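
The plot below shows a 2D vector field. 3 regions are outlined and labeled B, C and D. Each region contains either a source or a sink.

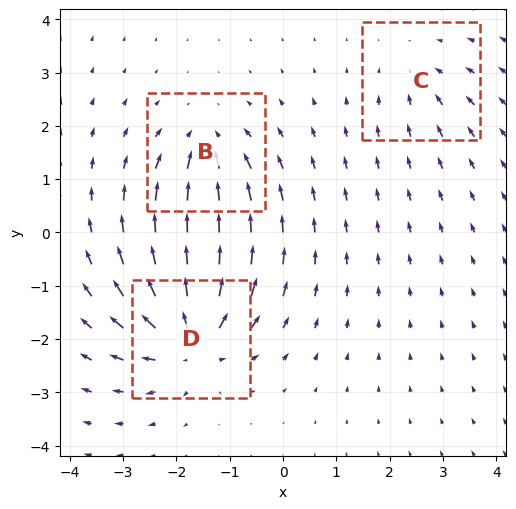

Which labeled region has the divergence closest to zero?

C

Divergence at each region's feature centre — B: about -4, C: about -2, D: about +6. Region C is closest to zero.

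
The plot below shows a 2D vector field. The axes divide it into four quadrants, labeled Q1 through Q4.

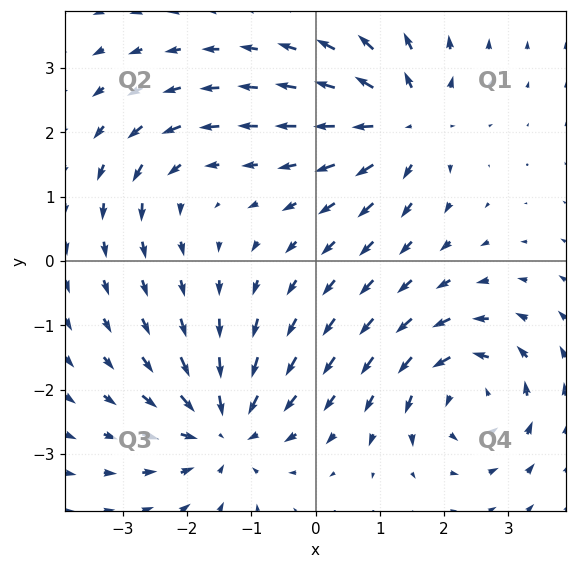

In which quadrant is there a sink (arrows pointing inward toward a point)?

Q3

The sink sits at approximately (-1.4, -2.6), which lies in quadrant Q3. The divergence there is about -5, negative as expected for a sink.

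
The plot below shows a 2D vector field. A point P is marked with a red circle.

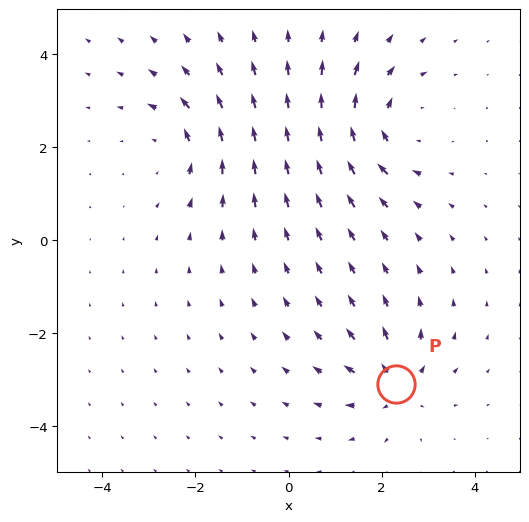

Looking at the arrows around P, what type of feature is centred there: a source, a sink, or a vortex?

At P (2.3, -3.1) the arrows spread outward. Divergence about +4, curl ≈0 — positive divergence with near-zero curl is a source.

source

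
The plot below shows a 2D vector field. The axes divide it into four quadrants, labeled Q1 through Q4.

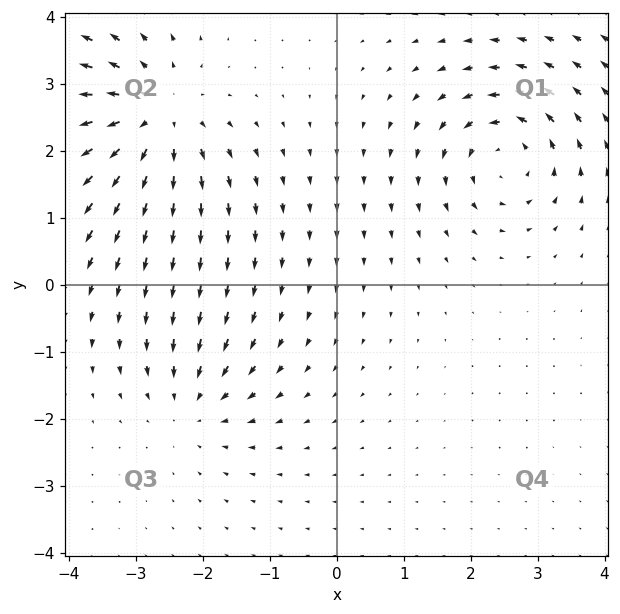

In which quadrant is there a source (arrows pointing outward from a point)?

The source sits at approximately (-2.7, 2.5), which lies in quadrant Q2. The divergence there is about +5, positive as expected for a source.

Q2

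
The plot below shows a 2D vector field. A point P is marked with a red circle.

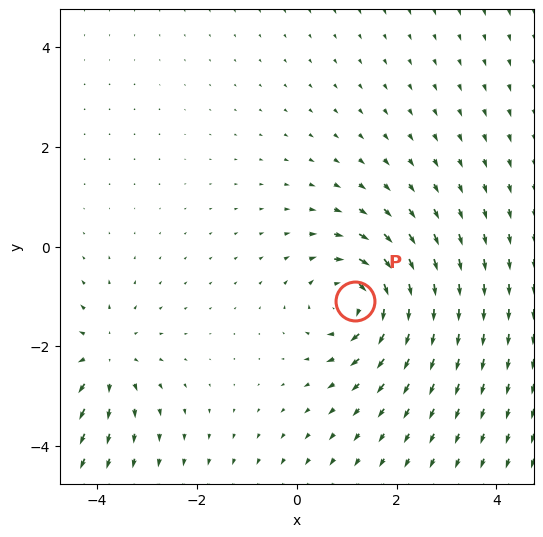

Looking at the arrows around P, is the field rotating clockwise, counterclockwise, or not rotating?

clockwise

Near P at (1.2, -1.1) the arrows circulate clockwise. The curl (z-component) there is about -4; negative curl means clockwise rotation.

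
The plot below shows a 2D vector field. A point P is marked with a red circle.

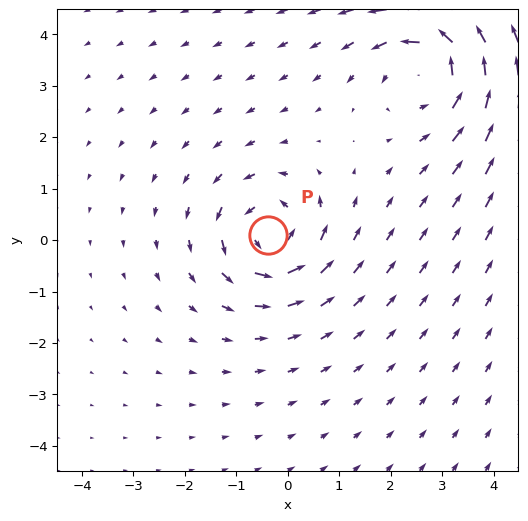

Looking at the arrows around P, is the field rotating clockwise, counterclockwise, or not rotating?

Near P at (-0.4, 0.1) the arrows circulate counterclockwise. The curl (z-component) there is about +4; positive curl means counterclockwise rotation.

counterclockwise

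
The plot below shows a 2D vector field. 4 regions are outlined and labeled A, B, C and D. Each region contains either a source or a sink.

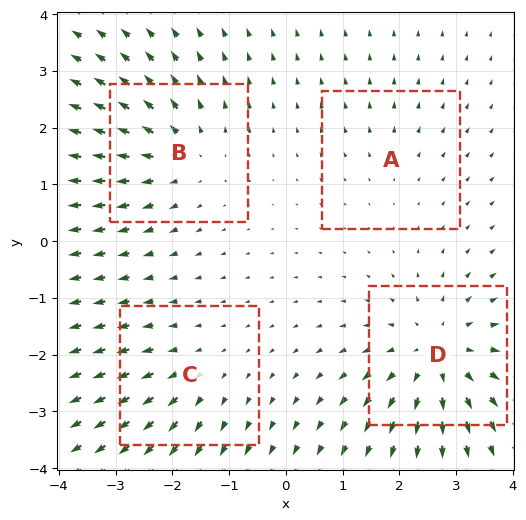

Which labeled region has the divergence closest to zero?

A

Divergence at each region's feature centre — A: about +2, B: about +5, C: about +3, D: about +6. Region A is closest to zero.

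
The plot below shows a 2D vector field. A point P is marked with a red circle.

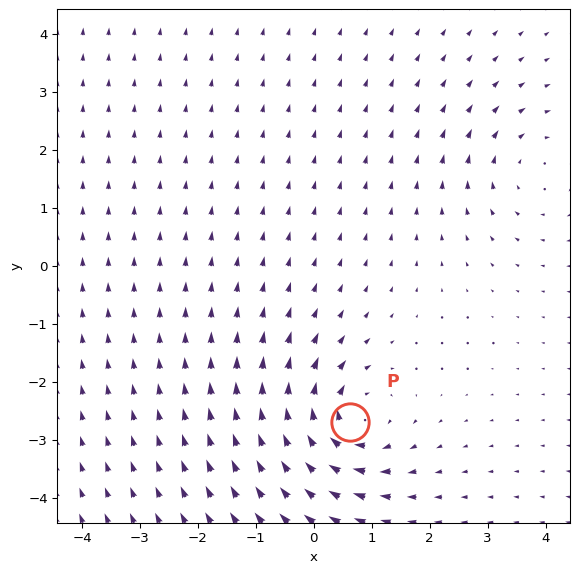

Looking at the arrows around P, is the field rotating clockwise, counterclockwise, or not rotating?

Near P at (0.6, -2.7) the arrows circulate clockwise. The curl (z-component) there is about -5; negative curl means clockwise rotation.

clockwise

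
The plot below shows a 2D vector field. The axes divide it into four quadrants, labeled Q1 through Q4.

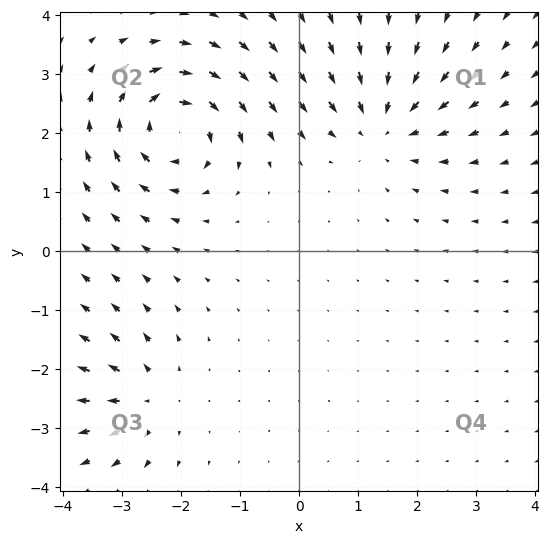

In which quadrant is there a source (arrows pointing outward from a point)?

Q3

The source sits at approximately (-2.5, -2.5), which lies in quadrant Q3. The divergence there is about +4, positive as expected for a source.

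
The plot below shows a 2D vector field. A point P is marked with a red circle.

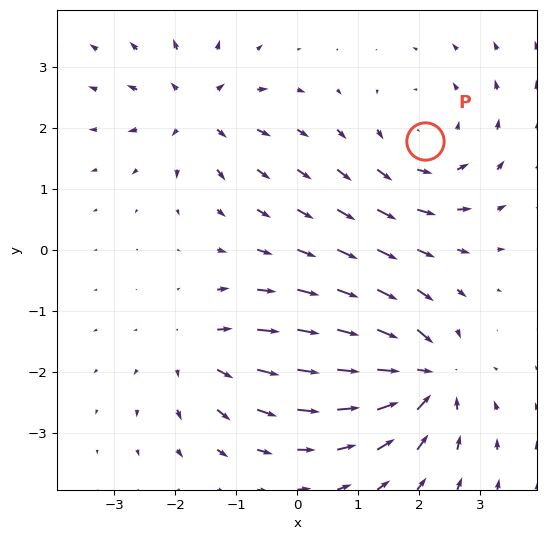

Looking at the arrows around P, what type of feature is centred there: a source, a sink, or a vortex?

At P (2.1, 1.8) the arrows circulate counterclockwise. Divergence ≈0, curl about +3 — near-zero divergence with nonzero curl is a vortex.

vortex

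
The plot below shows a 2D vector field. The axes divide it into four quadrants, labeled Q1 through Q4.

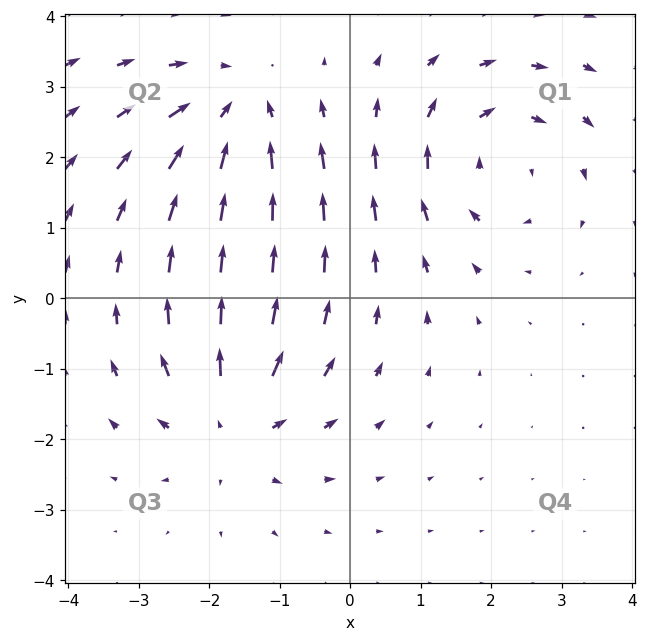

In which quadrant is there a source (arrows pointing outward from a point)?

Q3

The source sits at approximately (-1.7, -1.7), which lies in quadrant Q3. The divergence there is about +4, positive as expected for a source.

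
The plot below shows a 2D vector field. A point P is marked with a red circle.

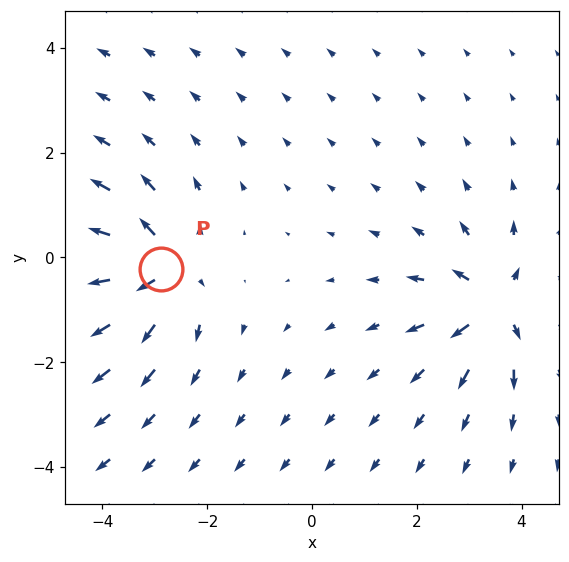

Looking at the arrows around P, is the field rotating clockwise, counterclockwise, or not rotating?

not rotating

Near P at (-2.9, -0.2) the arrows show no circulation. The curl there is ≈0.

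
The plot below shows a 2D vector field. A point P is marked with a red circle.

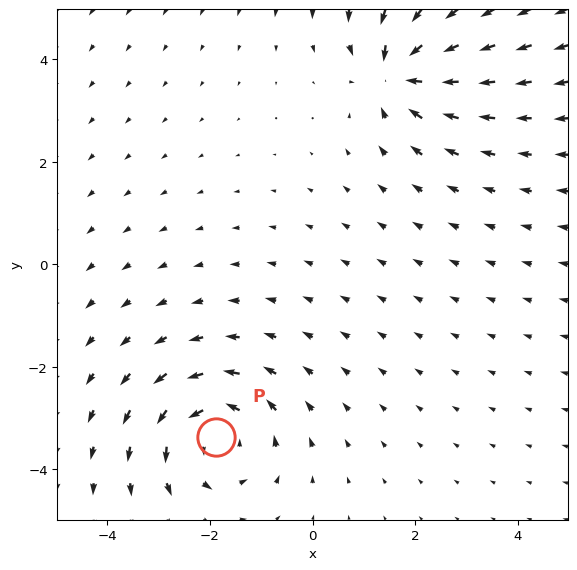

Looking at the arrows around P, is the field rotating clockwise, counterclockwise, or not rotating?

Near P at (-1.9, -3.4) the arrows circulate counterclockwise. The curl (z-component) there is about +4; positive curl means counterclockwise rotation.

counterclockwise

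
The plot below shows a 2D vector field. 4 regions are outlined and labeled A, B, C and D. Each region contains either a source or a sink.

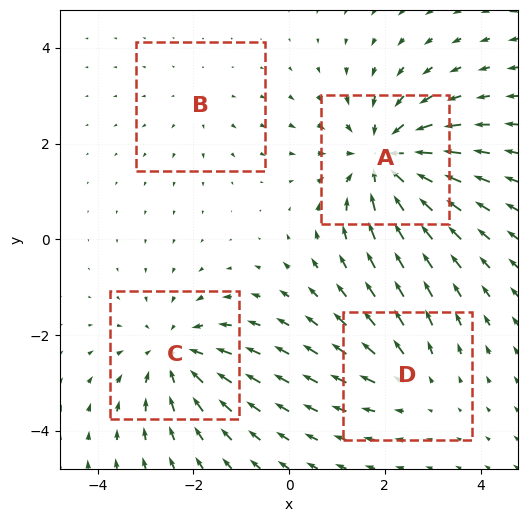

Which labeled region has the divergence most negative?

A

Divergence at each region's feature centre — A: about -6, B: about +2, C: about -4, D: about +3. Region A is most negative.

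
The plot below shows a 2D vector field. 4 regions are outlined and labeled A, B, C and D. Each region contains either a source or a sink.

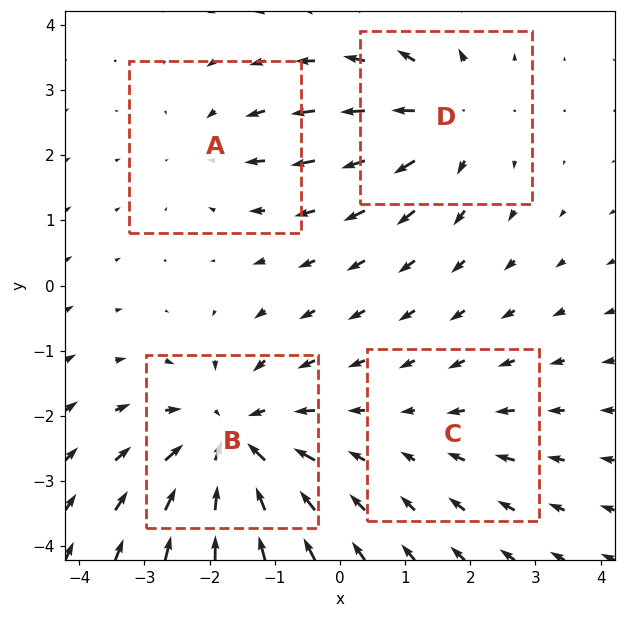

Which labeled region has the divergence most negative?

Divergence at each region's feature centre — A: about -3, B: about -6, C: about -2, D: about +4. Region B is most negative.

B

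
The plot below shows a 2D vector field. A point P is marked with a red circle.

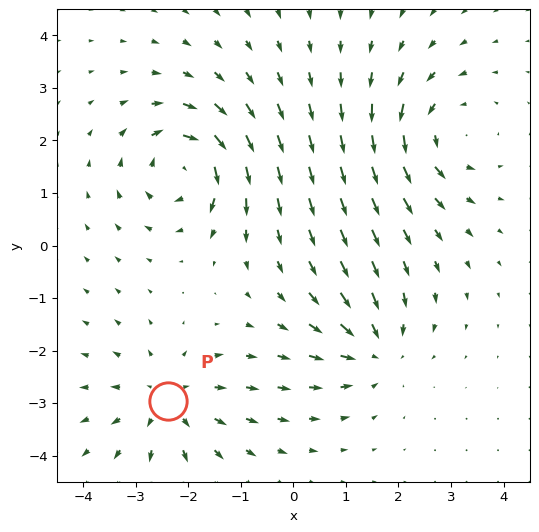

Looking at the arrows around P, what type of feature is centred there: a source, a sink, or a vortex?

At P (-2.4, -3.0) the arrows spread outward. Divergence about +4, curl ≈0 — positive divergence with near-zero curl is a source.

source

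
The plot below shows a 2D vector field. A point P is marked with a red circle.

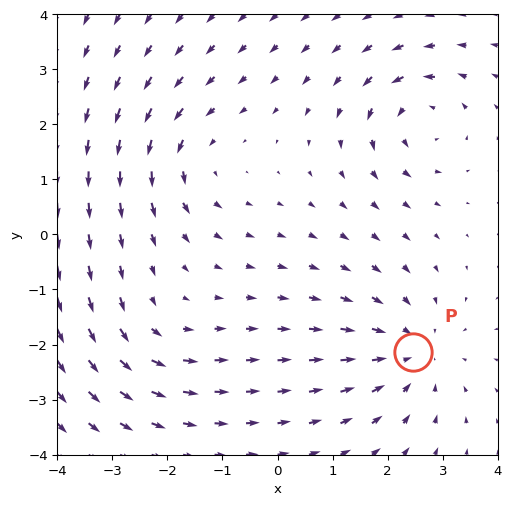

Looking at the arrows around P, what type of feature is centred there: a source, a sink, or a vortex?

At P (2.5, -2.1) the arrows converge inward. Divergence about -3, curl ≈0 — negative divergence with near-zero curl is a sink.

sink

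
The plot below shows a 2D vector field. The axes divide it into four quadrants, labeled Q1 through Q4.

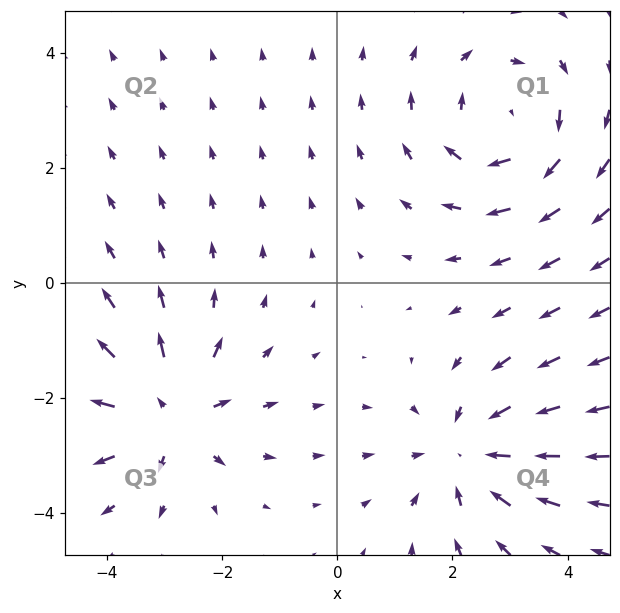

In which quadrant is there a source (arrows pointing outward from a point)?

The source sits at approximately (-3.0, -2.2), which lies in quadrant Q3. The divergence there is about +3, positive as expected for a source.

Q3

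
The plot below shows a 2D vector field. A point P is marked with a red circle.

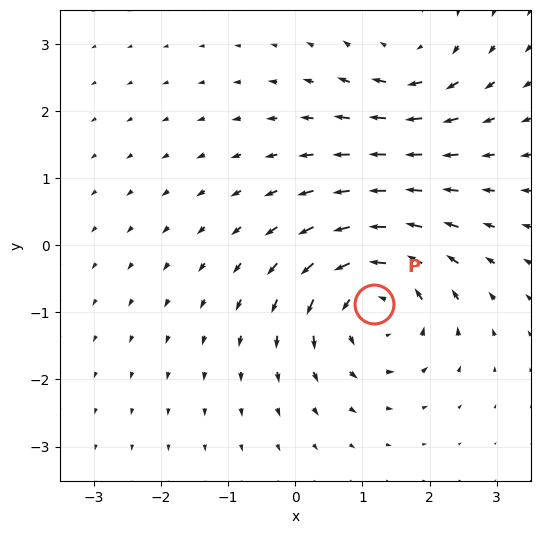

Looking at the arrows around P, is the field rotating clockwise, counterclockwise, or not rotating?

counterclockwise

Near P at (1.2, -0.9) the arrows circulate counterclockwise. The curl (z-component) there is about +5; positive curl means counterclockwise rotation.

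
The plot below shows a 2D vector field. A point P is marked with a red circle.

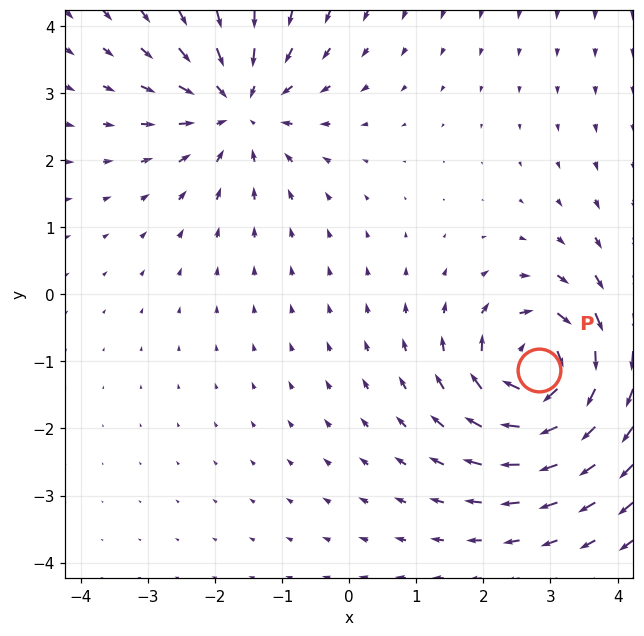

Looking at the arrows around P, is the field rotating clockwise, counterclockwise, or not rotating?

Near P at (2.8, -1.1) the arrows circulate clockwise. The curl (z-component) there is about -7; negative curl means clockwise rotation.

clockwise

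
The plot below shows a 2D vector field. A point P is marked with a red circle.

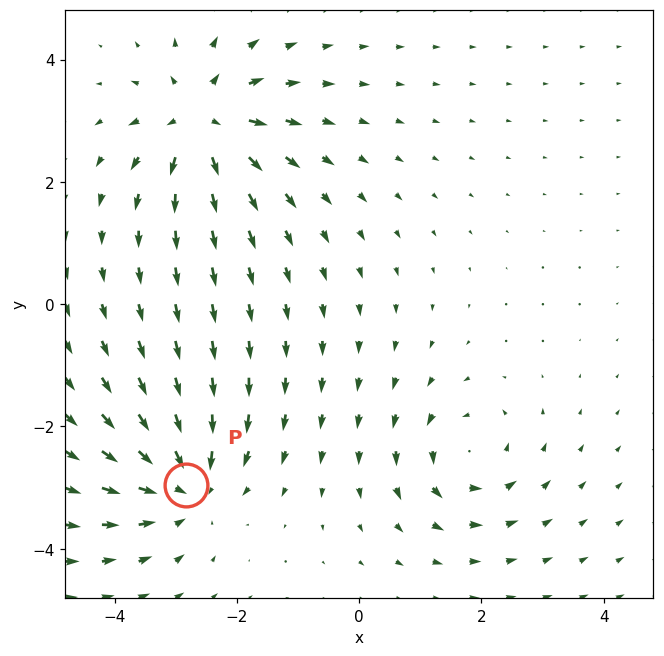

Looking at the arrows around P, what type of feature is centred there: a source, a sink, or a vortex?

At P (-2.8, -3.0) the arrows converge inward. Divergence about -5, curl ≈0 — negative divergence with near-zero curl is a sink.

sink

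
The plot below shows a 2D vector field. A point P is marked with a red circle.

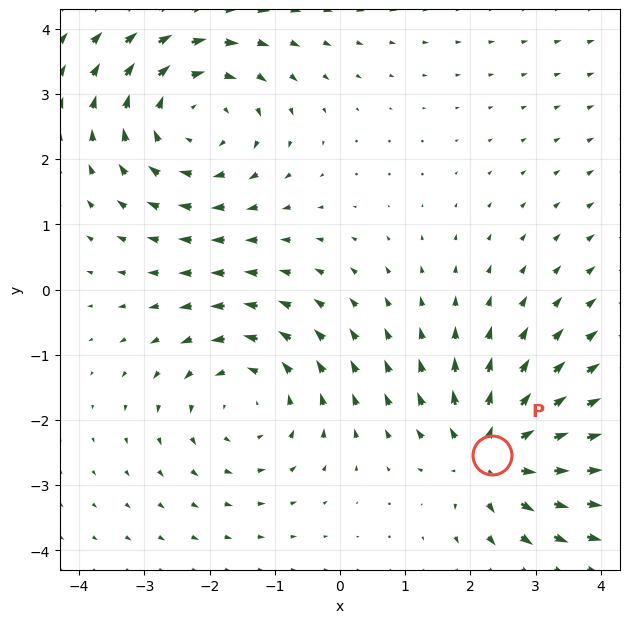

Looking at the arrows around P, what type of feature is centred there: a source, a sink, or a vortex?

source

At P (2.3, -2.5) the arrows spread outward. Divergence about +4, curl ≈0 — positive divergence with near-zero curl is a source.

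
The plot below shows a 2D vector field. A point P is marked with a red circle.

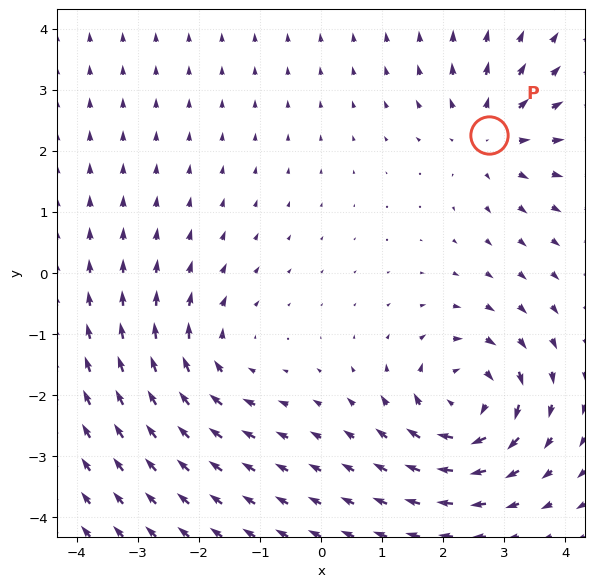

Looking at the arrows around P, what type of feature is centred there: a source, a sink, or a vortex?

source

At P (2.8, 2.3) the arrows spread outward. Divergence about +3, curl ≈0 — positive divergence with near-zero curl is a source.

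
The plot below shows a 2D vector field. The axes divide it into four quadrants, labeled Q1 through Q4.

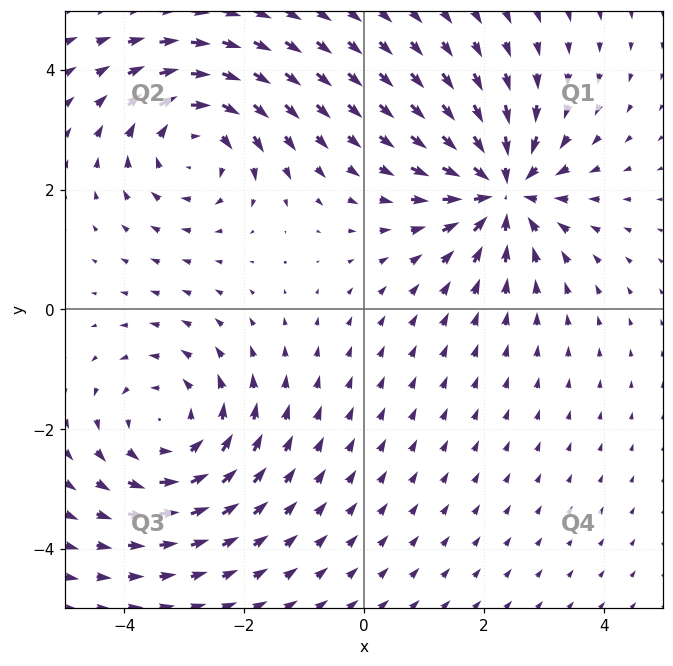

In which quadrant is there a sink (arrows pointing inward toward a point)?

Q1

The sink sits at approximately (2.3, 2.0), which lies in quadrant Q1. The divergence there is about -4, negative as expected for a sink.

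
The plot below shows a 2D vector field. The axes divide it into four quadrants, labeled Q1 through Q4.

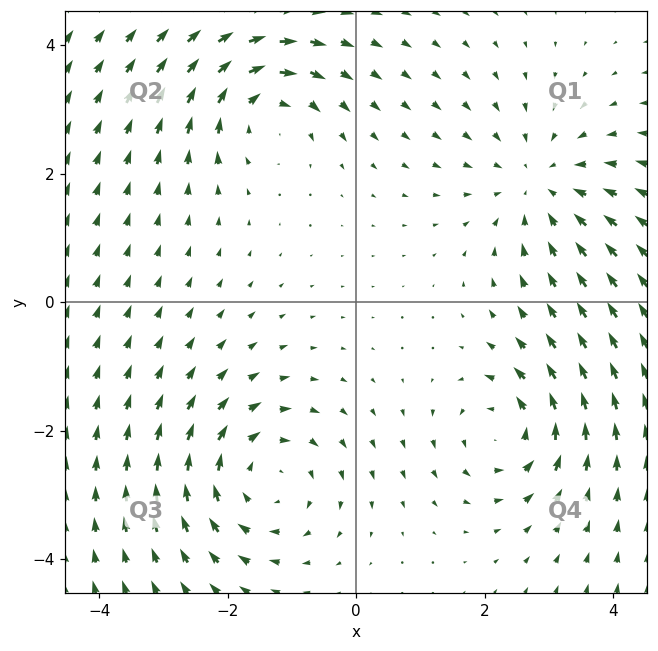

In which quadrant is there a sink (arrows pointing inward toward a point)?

The sink sits at approximately (2.9, 1.8), which lies in quadrant Q1. The divergence there is about -3, negative as expected for a sink.

Q1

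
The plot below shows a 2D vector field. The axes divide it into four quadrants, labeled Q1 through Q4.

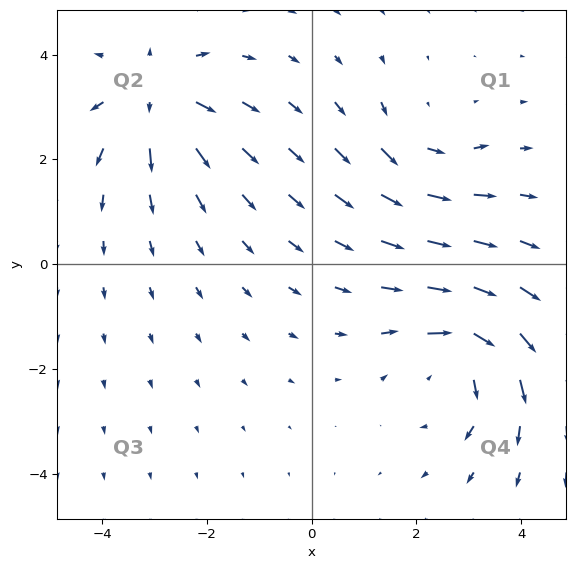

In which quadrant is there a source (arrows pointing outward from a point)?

The source sits at approximately (-3.0, 3.2), which lies in quadrant Q2. The divergence there is about +5, positive as expected for a source.

Q2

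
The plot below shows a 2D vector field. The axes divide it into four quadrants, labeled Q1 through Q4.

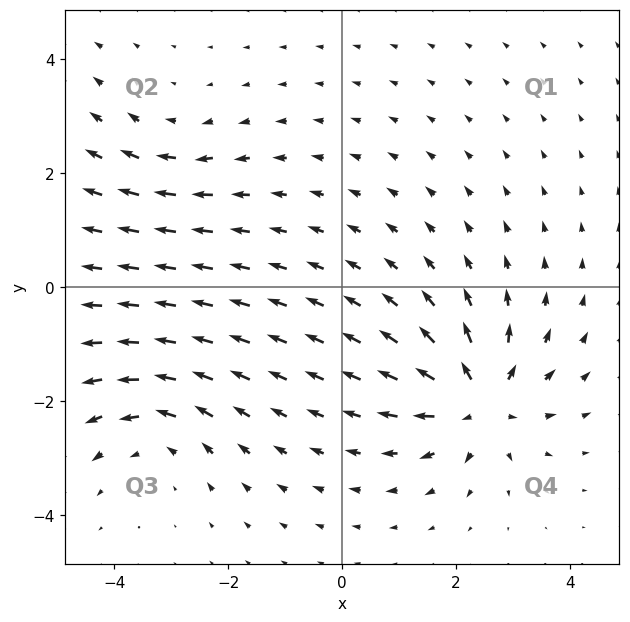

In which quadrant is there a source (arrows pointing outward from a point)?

The source sits at approximately (2.4, -2.0), which lies in quadrant Q4. The divergence there is about +6, positive as expected for a source.

Q4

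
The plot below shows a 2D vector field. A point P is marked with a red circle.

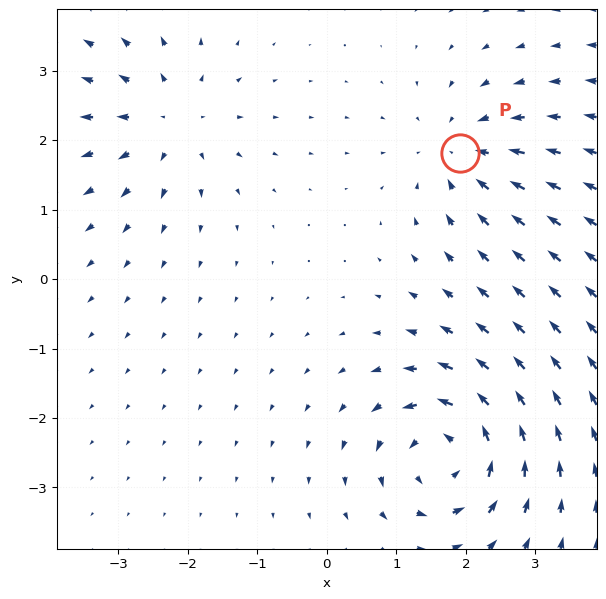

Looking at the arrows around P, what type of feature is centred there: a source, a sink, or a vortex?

sink

At P (1.9, 1.8) the arrows converge inward. Divergence about -4, curl ≈0 — negative divergence with near-zero curl is a sink.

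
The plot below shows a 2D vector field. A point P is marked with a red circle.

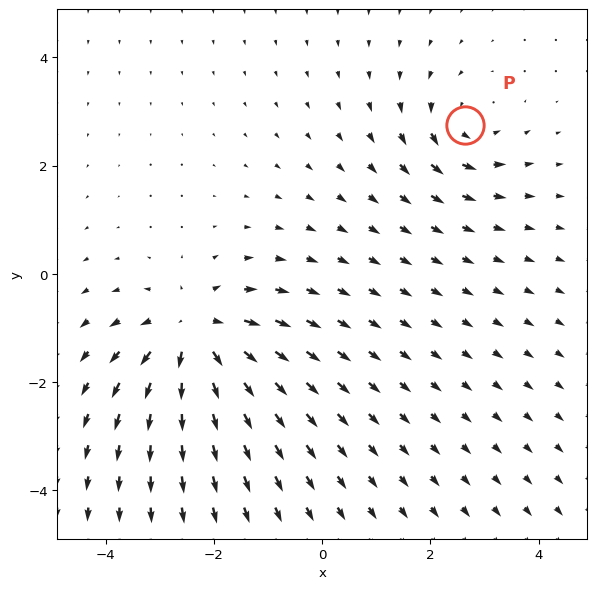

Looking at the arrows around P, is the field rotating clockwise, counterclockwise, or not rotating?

Near P at (2.6, 2.7) the arrows circulate counterclockwise. The curl (z-component) there is about +3; positive curl means counterclockwise rotation.

counterclockwise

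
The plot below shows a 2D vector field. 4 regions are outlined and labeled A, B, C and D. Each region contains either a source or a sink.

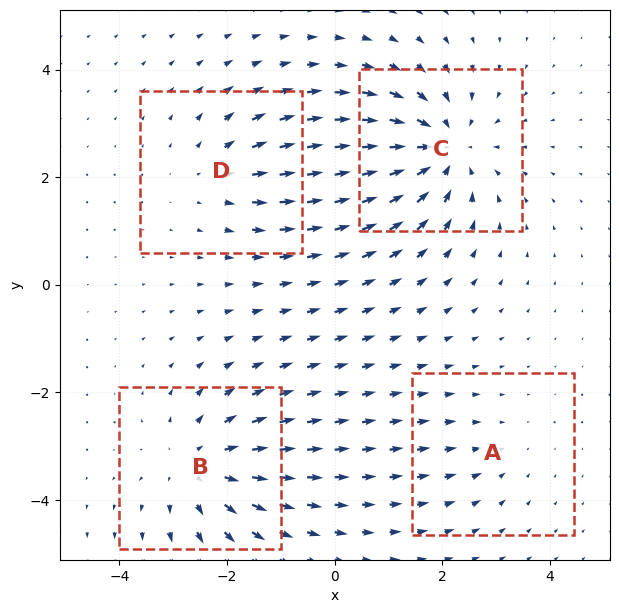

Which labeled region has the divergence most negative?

Divergence at each region's feature centre — A: about -2, B: about +4, C: about -6, D: about +3. Region C is most negative.

C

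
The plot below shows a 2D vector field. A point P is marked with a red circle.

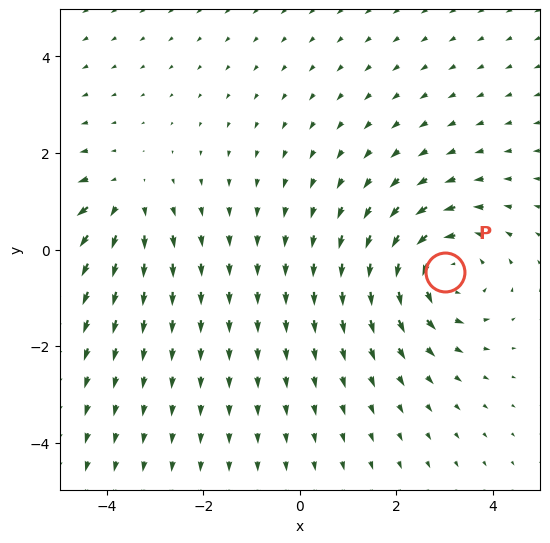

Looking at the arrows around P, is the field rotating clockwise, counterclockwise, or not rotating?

counterclockwise

Near P at (3.0, -0.5) the arrows circulate counterclockwise. The curl (z-component) there is about +4; positive curl means counterclockwise rotation.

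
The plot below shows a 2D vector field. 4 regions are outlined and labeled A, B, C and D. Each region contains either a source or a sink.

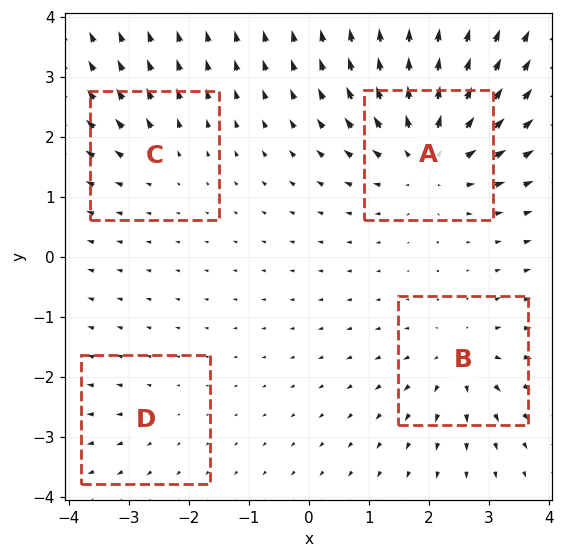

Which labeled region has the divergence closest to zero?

Divergence at each region's feature centre — A: about +7, B: about +5, C: about +3, D: about +2. Region D is closest to zero.

D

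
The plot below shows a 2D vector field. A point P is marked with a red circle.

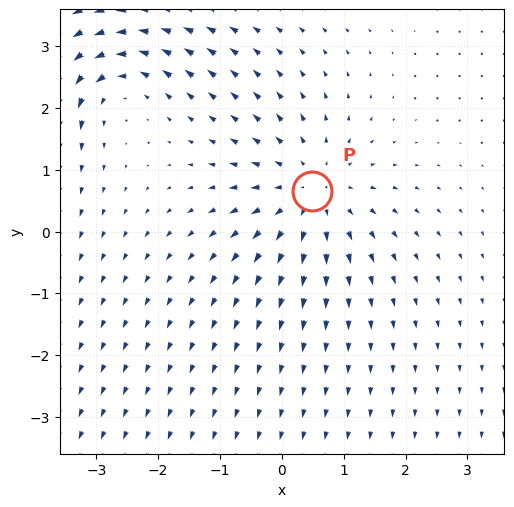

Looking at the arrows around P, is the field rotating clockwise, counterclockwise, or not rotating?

not rotating

Near P at (0.5, 0.7) the arrows show no circulation. The curl there is ≈0.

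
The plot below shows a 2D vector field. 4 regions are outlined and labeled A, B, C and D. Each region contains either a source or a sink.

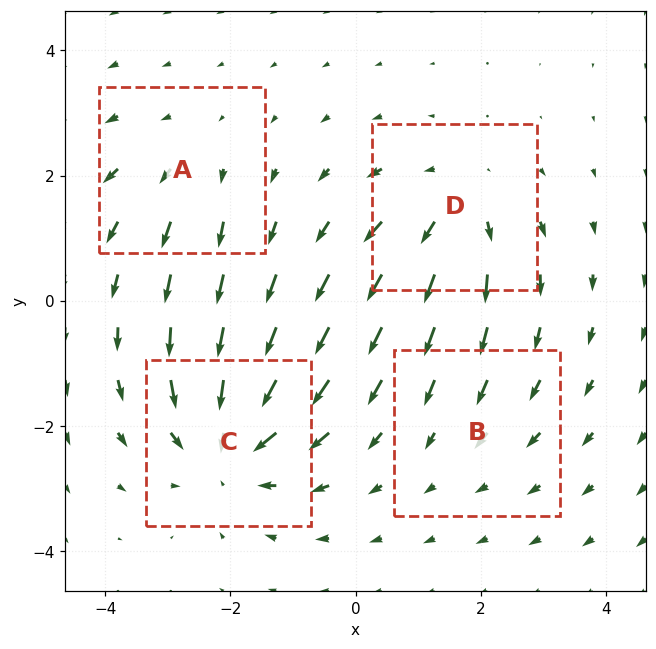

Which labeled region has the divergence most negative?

Divergence at each region's feature centre — A: about +3, B: about -2, C: about -6, D: about +5. Region C is most negative.

C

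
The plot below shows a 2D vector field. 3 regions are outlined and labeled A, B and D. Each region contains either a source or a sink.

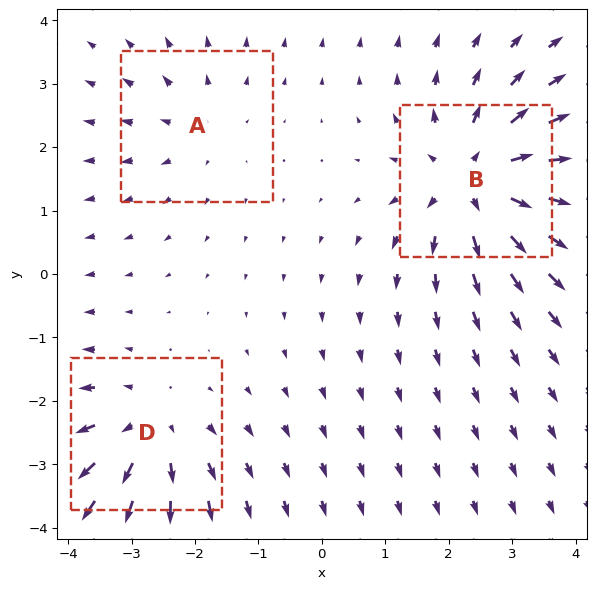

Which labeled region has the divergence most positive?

Divergence at each region's feature centre — A: about +2, B: about +5, D: about +3. Region B is most positive.

B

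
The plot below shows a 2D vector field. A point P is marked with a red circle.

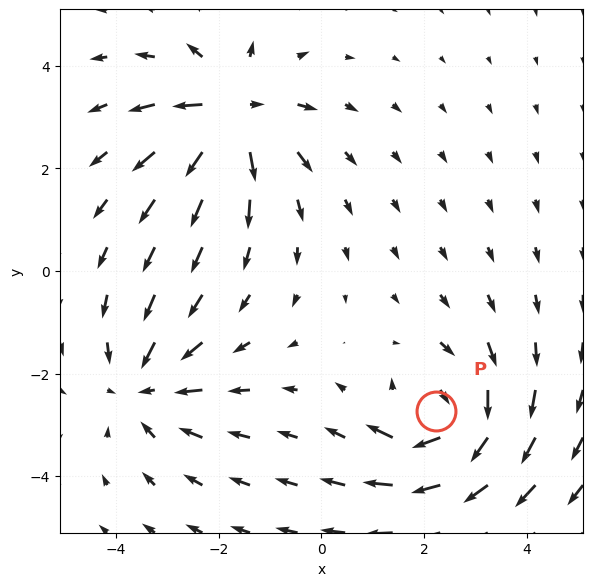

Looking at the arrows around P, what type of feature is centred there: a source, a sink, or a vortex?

At P (2.2, -2.7) the arrows circulate clockwise. Divergence ≈0, curl about -4 — near-zero divergence with nonzero curl is a vortex.

vortex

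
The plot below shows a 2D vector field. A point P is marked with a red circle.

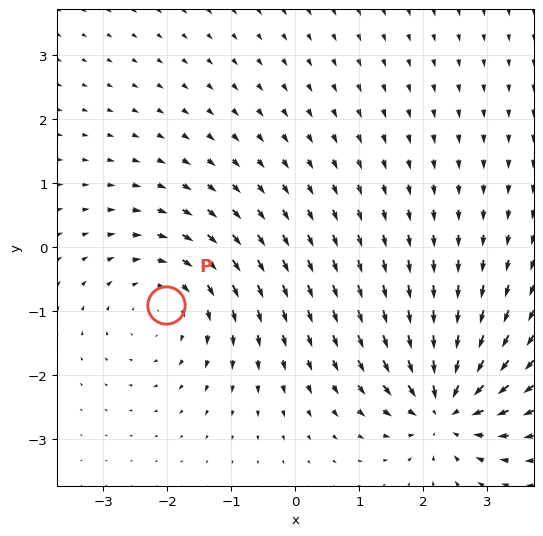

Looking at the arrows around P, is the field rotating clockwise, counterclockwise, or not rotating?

clockwise

Near P at (-2.0, -0.9) the arrows circulate clockwise. The curl (z-component) there is about -4; negative curl means clockwise rotation.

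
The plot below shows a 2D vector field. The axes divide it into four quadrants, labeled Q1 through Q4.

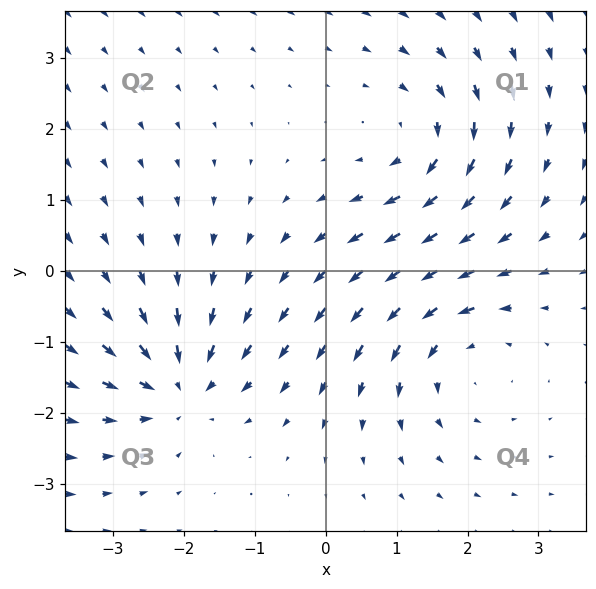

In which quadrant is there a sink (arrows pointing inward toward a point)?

Q3

The sink sits at approximately (-2.1, -1.6), which lies in quadrant Q3. The divergence there is about -4, negative as expected for a sink.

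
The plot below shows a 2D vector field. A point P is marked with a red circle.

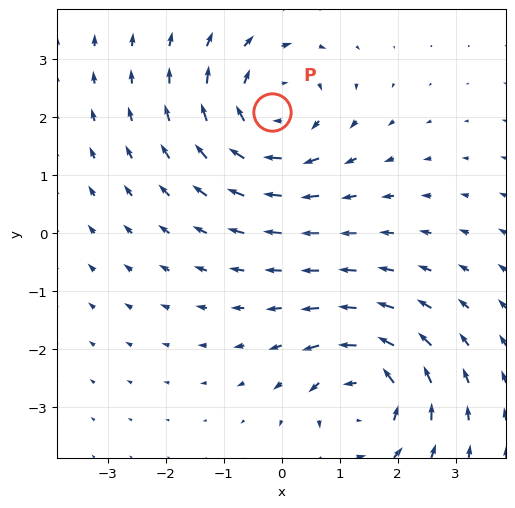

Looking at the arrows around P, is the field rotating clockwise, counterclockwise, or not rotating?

Near P at (-0.2, 2.1) the arrows circulate clockwise. The curl (z-component) there is about -4; negative curl means clockwise rotation.

clockwise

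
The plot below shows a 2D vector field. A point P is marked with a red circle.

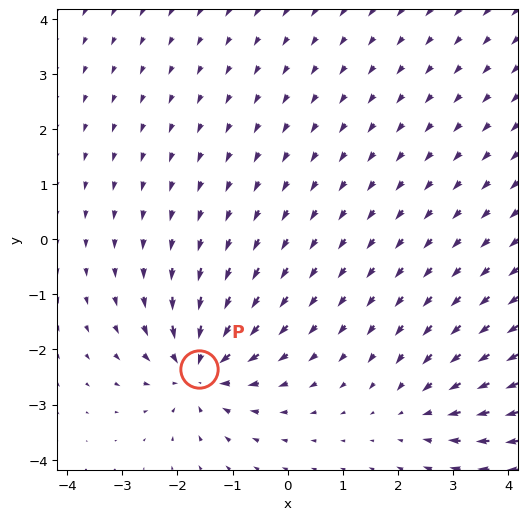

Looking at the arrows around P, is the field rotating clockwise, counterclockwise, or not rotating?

not rotating

Near P at (-1.6, -2.4) the arrows show no circulation. The curl there is ≈0.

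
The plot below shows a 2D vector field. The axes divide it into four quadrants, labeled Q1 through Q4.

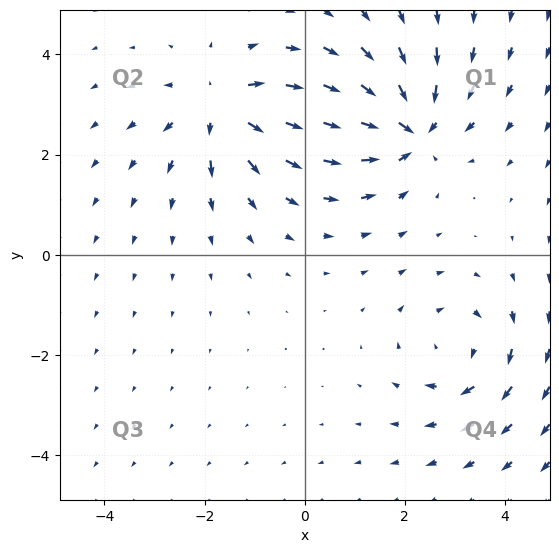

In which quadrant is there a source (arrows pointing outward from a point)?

The source sits at approximately (-1.6, 2.9), which lies in quadrant Q2. The divergence there is about +4, positive as expected for a source.

Q2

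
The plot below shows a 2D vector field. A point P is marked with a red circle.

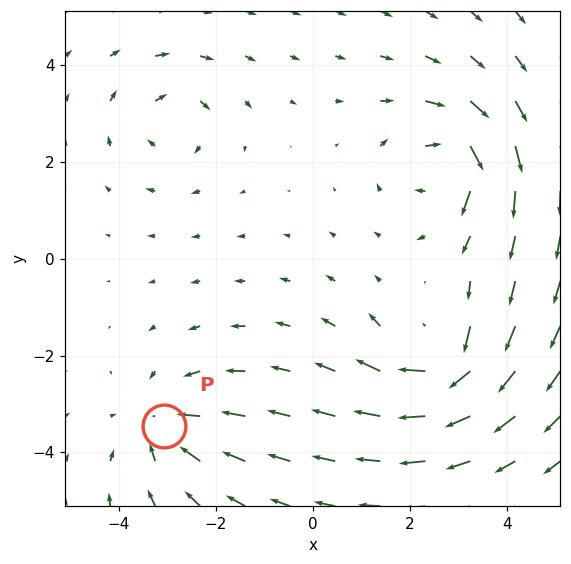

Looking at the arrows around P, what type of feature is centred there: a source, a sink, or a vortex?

At P (-3.1, -3.5) the arrows converge inward. Divergence about -4, curl ≈0 — negative divergence with near-zero curl is a sink.

sink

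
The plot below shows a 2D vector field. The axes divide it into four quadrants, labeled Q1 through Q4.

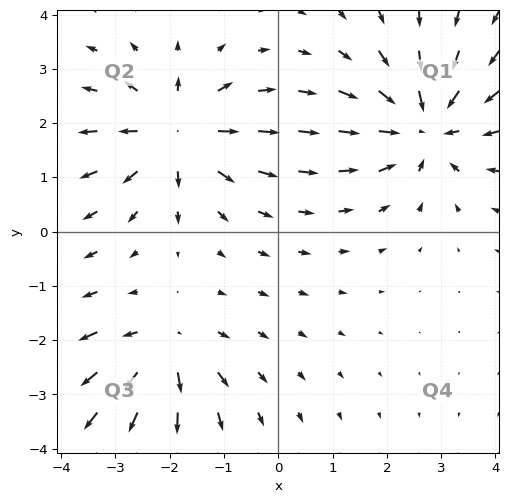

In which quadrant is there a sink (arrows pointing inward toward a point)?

Q1

The sink sits at approximately (2.7, 1.9), which lies in quadrant Q1. The divergence there is about -5, negative as expected for a sink.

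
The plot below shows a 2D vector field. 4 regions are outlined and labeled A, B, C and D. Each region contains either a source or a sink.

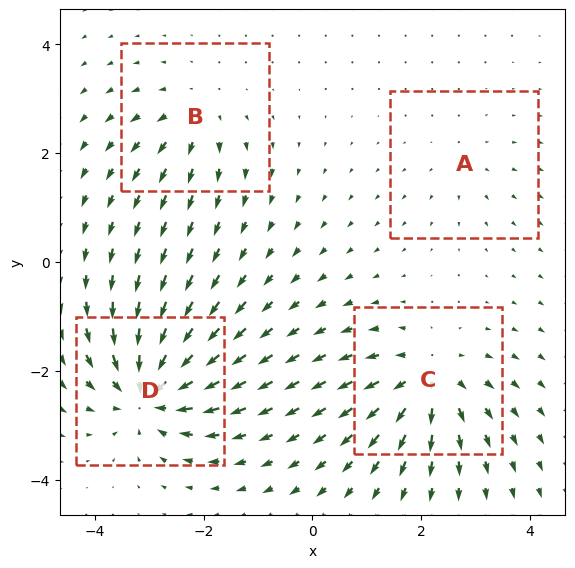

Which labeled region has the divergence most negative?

Divergence at each region's feature centre — A: about +2, B: about +4, C: about +6, D: about -8. Region D is most negative.

D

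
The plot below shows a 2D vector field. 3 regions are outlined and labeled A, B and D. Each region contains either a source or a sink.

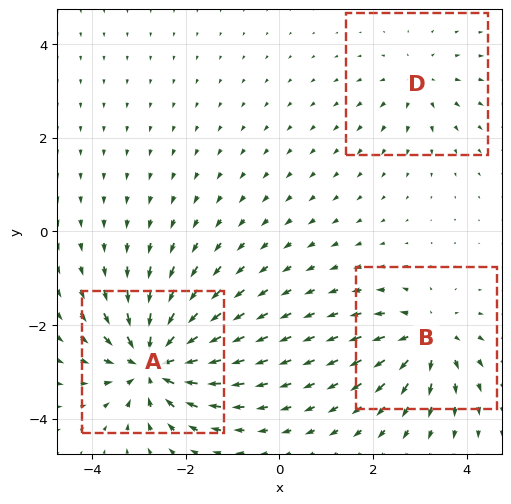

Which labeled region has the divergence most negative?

Divergence at each region's feature centre — A: about -6, B: about +4, D: about +2. Region A is most negative.

A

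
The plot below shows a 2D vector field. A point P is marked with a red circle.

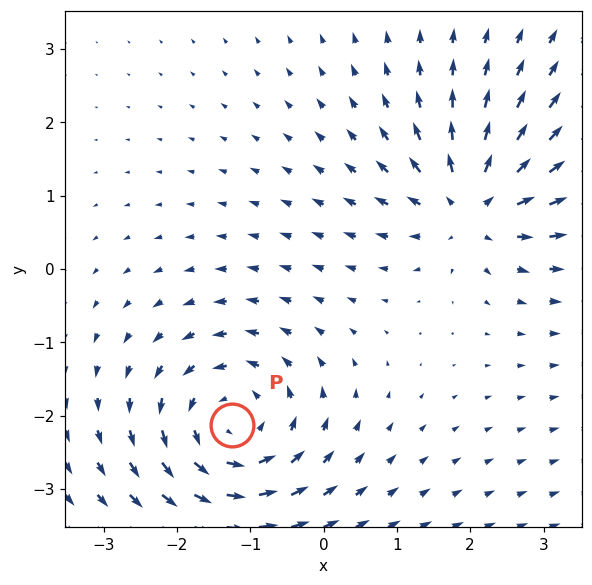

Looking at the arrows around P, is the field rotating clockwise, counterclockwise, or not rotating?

Near P at (-1.2, -2.1) the arrows circulate counterclockwise. The curl (z-component) there is about +4; positive curl means counterclockwise rotation.

counterclockwise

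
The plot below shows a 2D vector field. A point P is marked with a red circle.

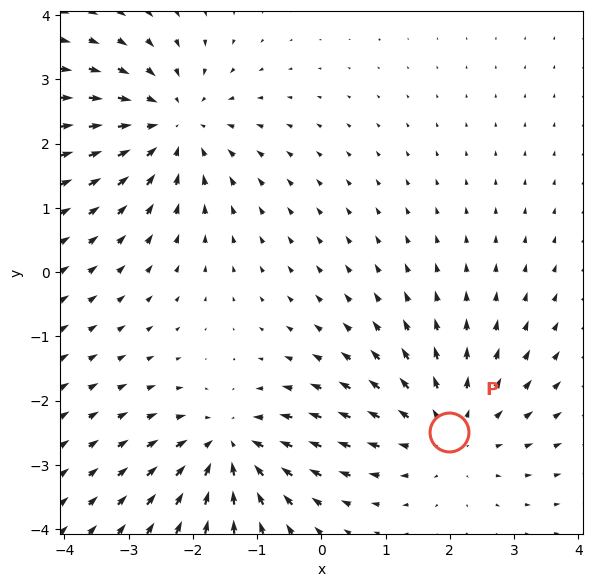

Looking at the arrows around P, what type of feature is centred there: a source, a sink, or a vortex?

source

At P (2.0, -2.5) the arrows spread outward. Divergence about +4, curl ≈0 — positive divergence with near-zero curl is a source.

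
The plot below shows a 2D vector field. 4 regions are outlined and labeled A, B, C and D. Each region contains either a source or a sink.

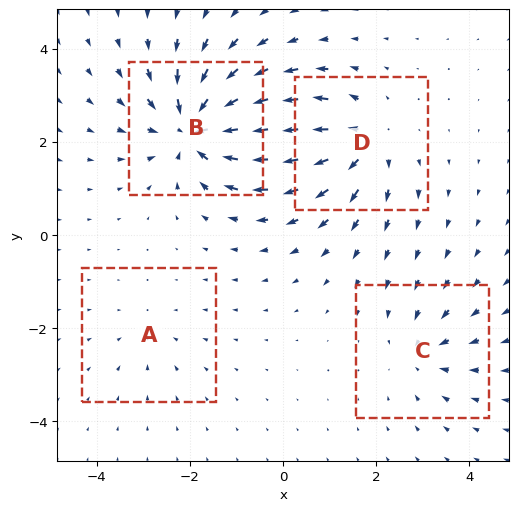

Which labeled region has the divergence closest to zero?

Divergence at each region's feature centre — A: about -2, B: about -7, C: about -3, D: about +5. Region A is closest to zero.

A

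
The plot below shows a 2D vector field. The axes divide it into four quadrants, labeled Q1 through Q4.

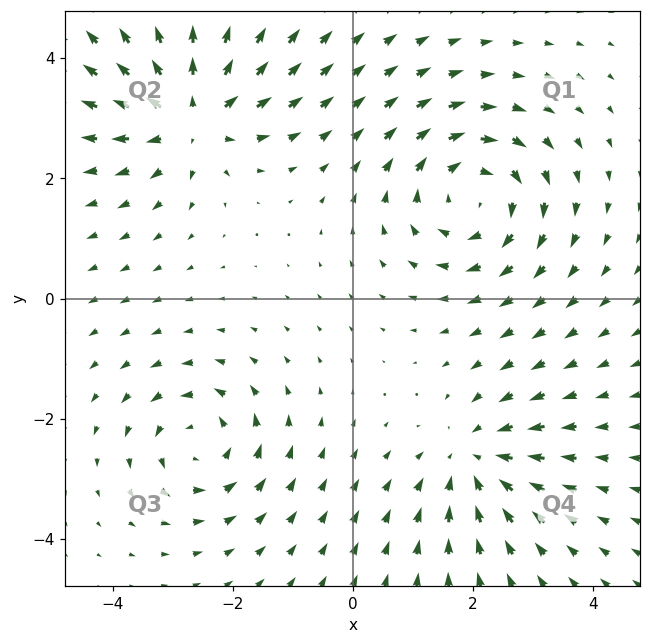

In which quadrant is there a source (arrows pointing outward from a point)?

Q2

The source sits at approximately (-2.7, 3.1), which lies in quadrant Q2. The divergence there is about +5, positive as expected for a source.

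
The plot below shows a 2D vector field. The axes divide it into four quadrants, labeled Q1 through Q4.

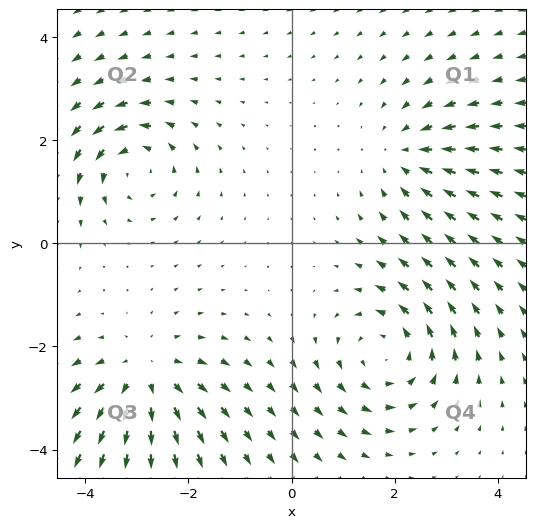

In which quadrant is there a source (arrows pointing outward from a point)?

Q3

The source sits at approximately (-2.8, -2.6), which lies in quadrant Q3. The divergence there is about +4, positive as expected for a source.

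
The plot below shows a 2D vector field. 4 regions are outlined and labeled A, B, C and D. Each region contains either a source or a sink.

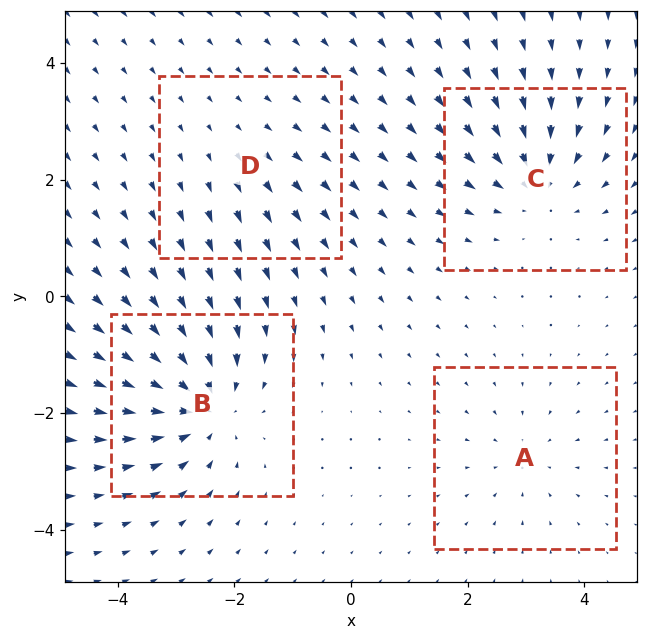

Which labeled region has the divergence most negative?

Divergence at each region's feature centre — A: about -3, B: about -7, C: about -5, D: about +2. Region B is most negative.

B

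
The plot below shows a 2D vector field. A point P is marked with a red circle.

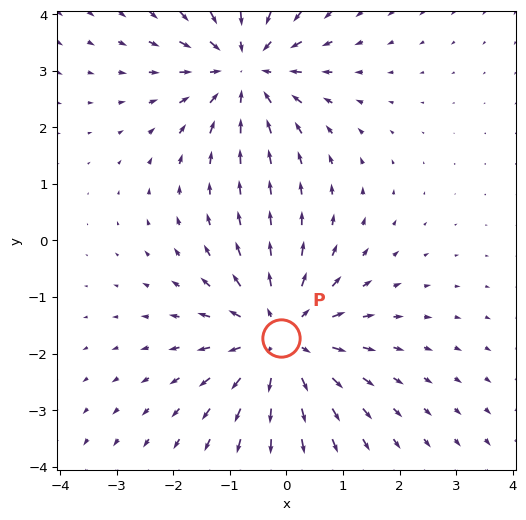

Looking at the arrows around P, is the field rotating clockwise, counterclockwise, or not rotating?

not rotating

Near P at (-0.1, -1.7) the arrows show no circulation. The curl there is ≈0.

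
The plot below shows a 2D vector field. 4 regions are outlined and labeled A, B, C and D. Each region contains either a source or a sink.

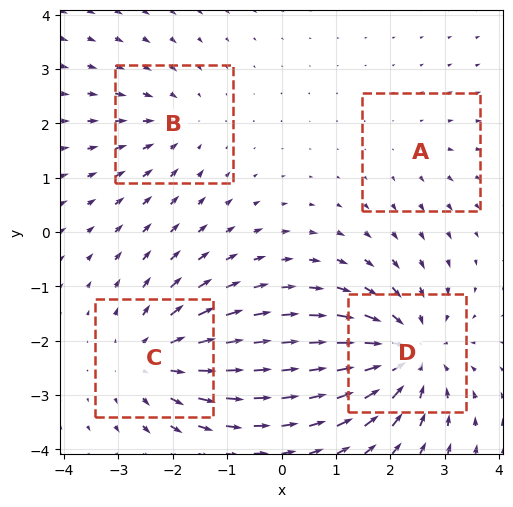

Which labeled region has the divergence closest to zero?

A

Divergence at each region's feature centre — A: about +2, B: about -3, C: about +5, D: about -6. Region A is closest to zero.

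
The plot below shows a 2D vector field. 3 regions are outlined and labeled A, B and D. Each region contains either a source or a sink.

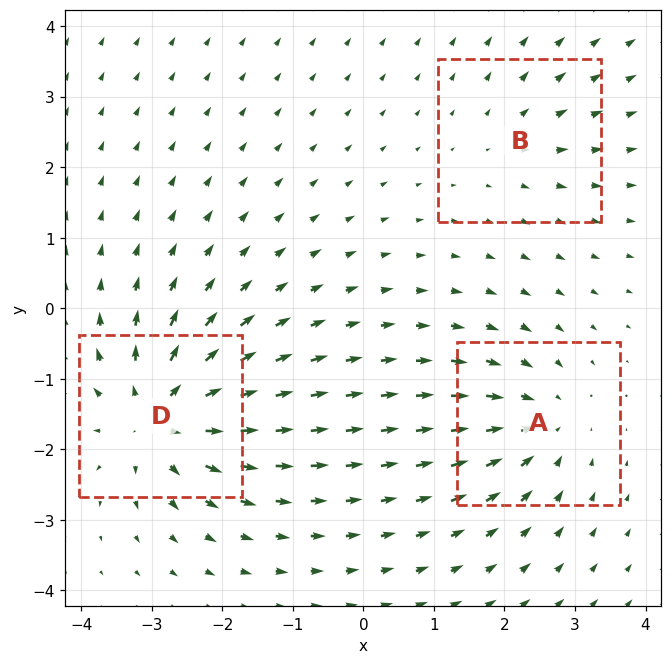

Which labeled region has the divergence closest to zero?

B

Divergence at each region's feature centre — A: about -4, B: about +2, D: about +6. Region B is closest to zero.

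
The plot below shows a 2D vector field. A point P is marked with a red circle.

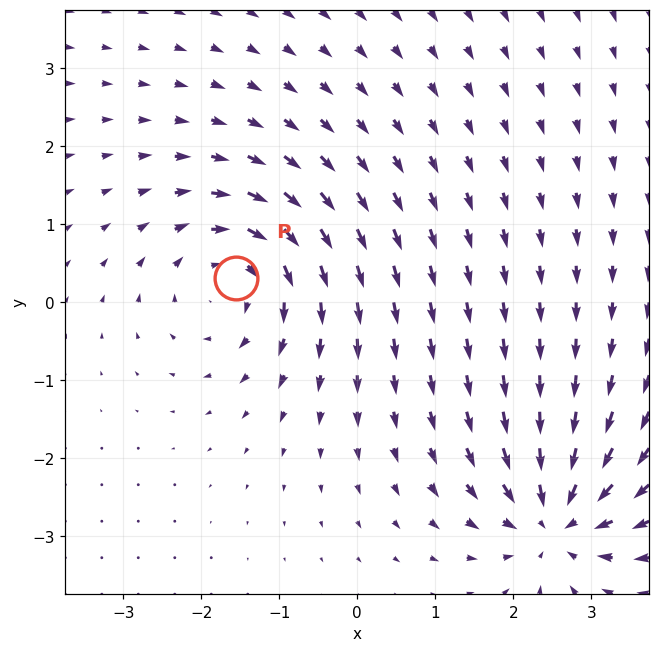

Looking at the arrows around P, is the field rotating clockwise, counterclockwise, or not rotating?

Near P at (-1.6, 0.3) the arrows circulate clockwise. The curl (z-component) there is about -4; negative curl means clockwise rotation.

clockwise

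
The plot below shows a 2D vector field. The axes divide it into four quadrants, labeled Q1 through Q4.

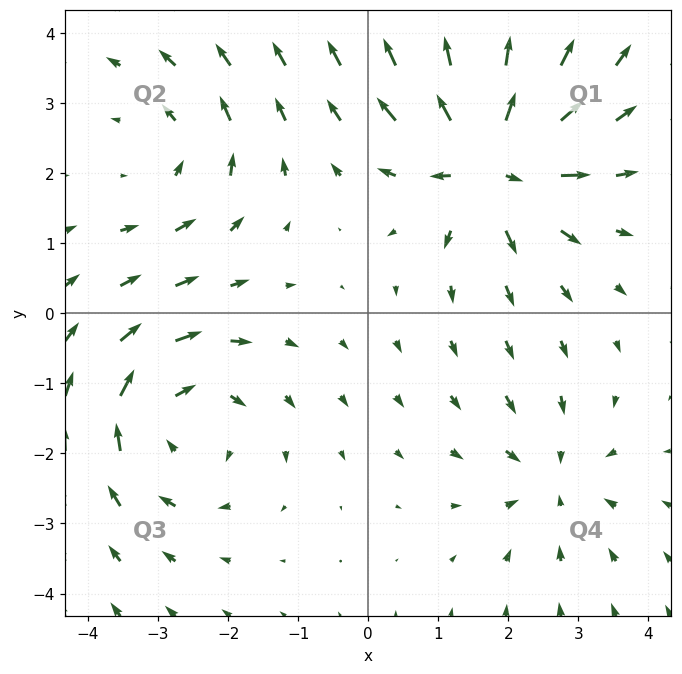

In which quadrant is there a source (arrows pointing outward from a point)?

Q1

The source sits at approximately (1.7, 2.2), which lies in quadrant Q1. The divergence there is about +6, positive as expected for a source.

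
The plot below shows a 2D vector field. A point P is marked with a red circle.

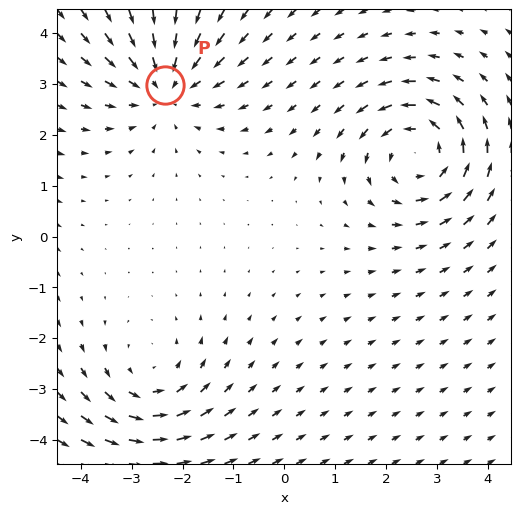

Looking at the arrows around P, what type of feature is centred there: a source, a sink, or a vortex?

sink

At P (-2.3, 3.0) the arrows converge inward. Divergence about -3, curl ≈0 — negative divergence with near-zero curl is a sink.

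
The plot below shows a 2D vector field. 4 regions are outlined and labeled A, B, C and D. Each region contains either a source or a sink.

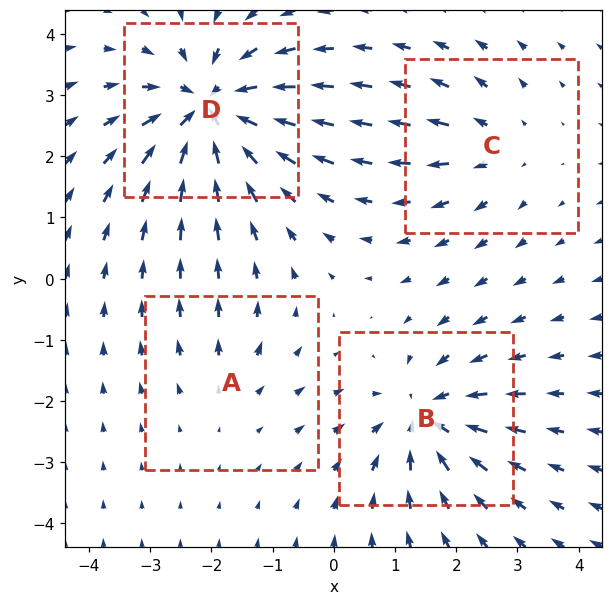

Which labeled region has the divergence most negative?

Divergence at each region's feature centre — A: about +2, B: about -6, C: about +3, D: about -8. Region D is most negative.

D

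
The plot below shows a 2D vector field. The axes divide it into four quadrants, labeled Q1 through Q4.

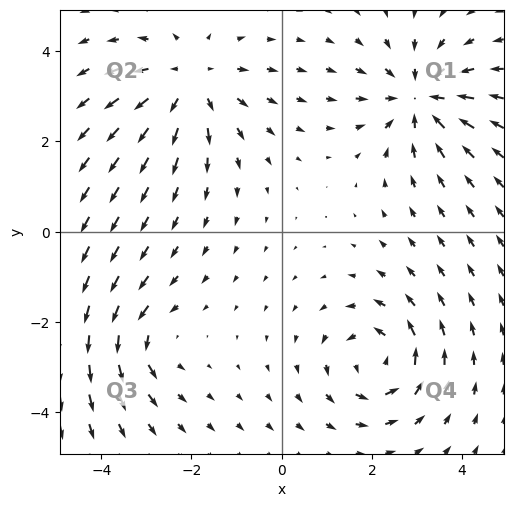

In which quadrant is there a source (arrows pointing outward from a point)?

The source sits at approximately (-2.0, 3.3), which lies in quadrant Q2. The divergence there is about +4, positive as expected for a source.

Q2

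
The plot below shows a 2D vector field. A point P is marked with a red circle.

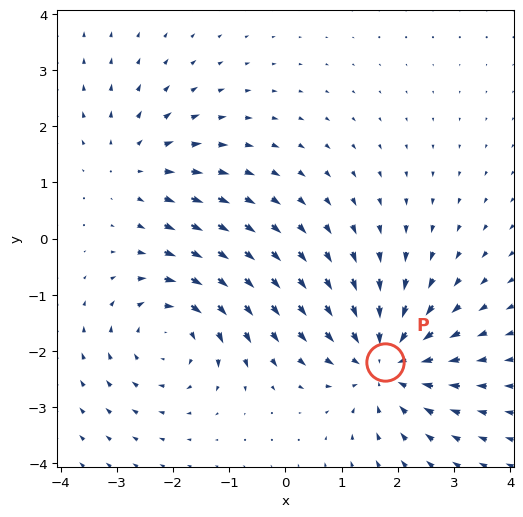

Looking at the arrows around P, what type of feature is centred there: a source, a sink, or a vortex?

At P (1.8, -2.2) the arrows converge inward. Divergence about -5, curl ≈0 — negative divergence with near-zero curl is a sink.

sink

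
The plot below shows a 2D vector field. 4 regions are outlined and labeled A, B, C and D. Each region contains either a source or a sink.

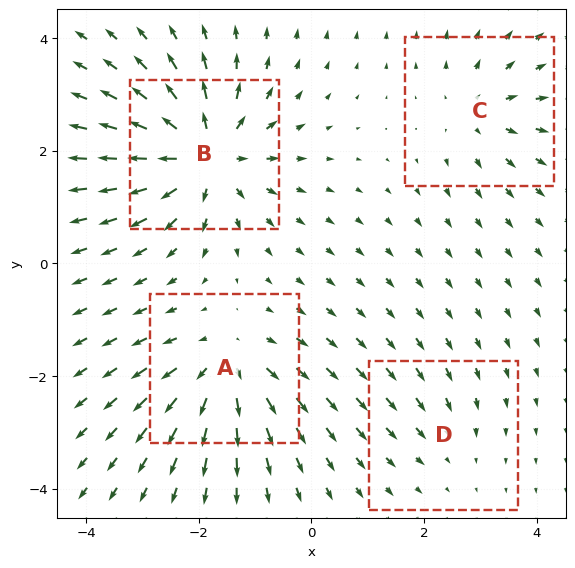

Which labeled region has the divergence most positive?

B

Divergence at each region's feature centre — A: about +6, B: about +8, C: about +4, D: about -2. Region B is most positive.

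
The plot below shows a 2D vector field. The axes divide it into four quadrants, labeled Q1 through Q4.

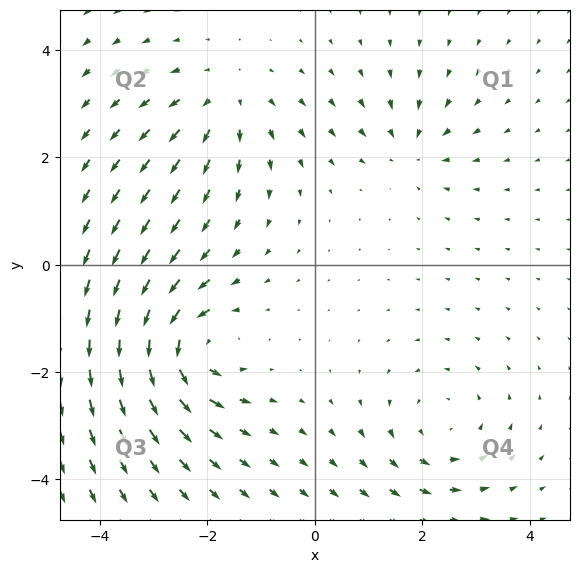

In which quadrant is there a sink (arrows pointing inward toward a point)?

Q1

The sink sits at approximately (1.8, 2.2), which lies in quadrant Q1. The divergence there is about -4, negative as expected for a sink.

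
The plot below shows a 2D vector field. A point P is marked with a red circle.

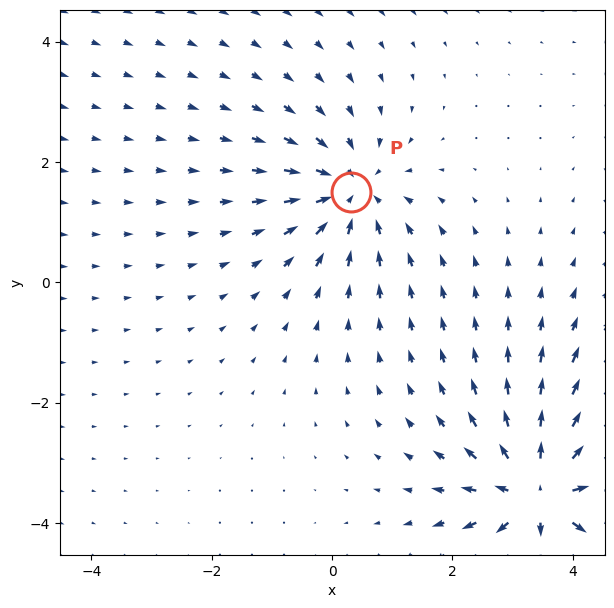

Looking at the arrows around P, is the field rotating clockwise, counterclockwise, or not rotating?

not rotating

Near P at (0.3, 1.5) the arrows show no circulation. The curl there is ≈0.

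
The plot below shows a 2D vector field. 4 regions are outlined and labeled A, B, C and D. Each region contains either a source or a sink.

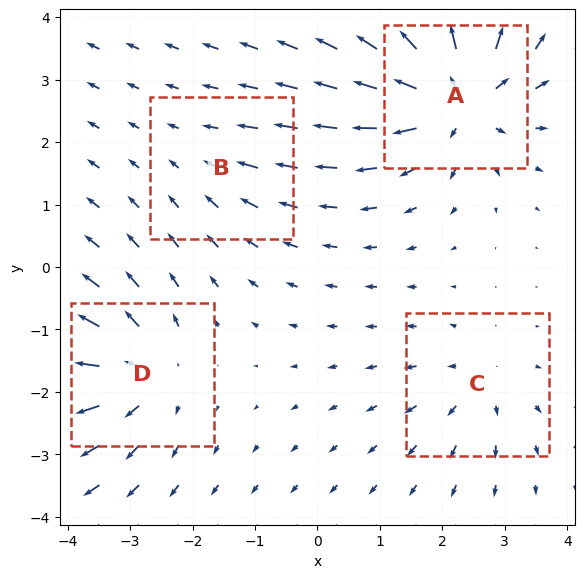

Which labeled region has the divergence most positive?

Divergence at each region's feature centre — A: about +8, B: about -2, C: about +3, D: about +5. Region A is most positive.

A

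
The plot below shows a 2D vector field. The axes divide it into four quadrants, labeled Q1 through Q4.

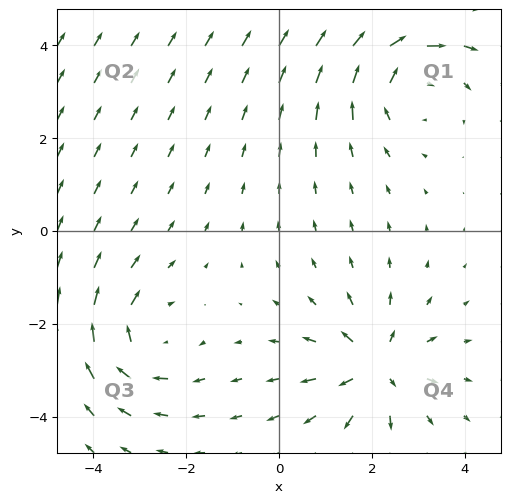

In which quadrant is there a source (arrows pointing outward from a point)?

Q4

The source sits at approximately (2.1, -2.9), which lies in quadrant Q4. The divergence there is about +5, positive as expected for a source.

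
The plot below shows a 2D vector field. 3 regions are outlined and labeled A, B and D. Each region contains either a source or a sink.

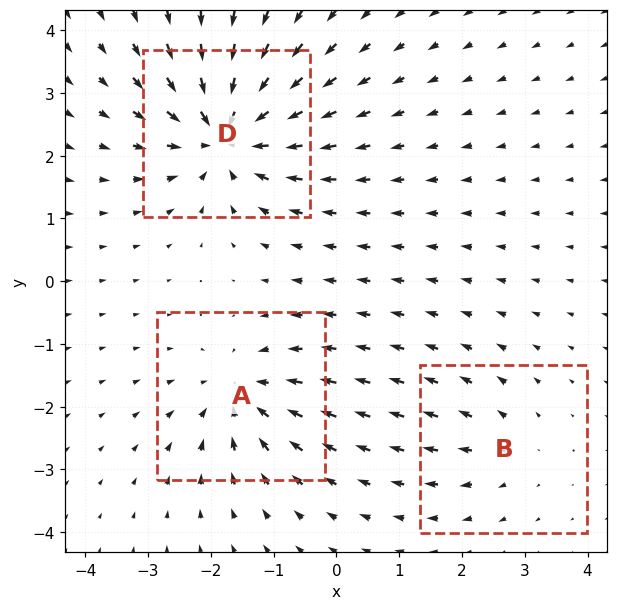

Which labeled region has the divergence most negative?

Divergence at each region's feature centre — A: about -4, B: about +2, D: about -6. Region D is most negative.

D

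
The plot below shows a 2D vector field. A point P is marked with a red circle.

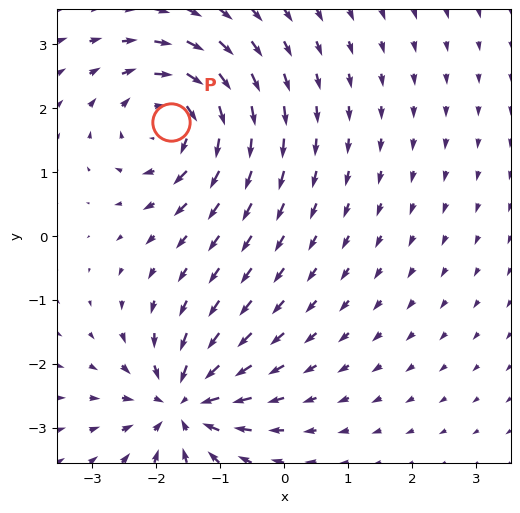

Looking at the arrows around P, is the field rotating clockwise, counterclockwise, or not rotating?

Near P at (-1.8, 1.8) the arrows circulate clockwise. The curl (z-component) there is about -6; negative curl means clockwise rotation.

clockwise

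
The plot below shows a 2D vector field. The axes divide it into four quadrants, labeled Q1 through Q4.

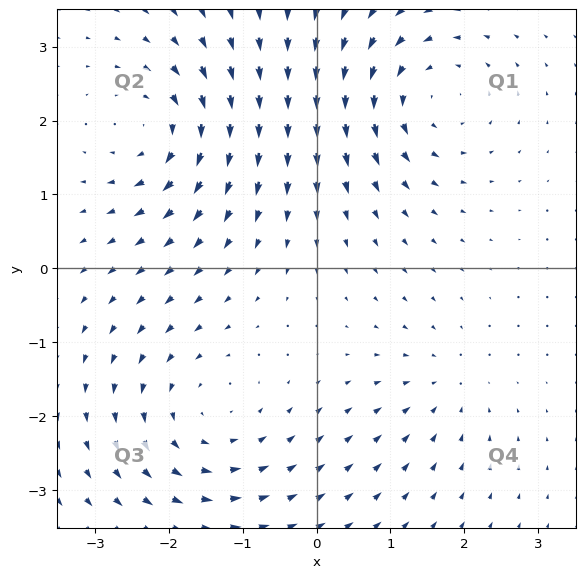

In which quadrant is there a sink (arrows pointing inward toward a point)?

Q4

The sink sits at approximately (1.8, -1.6), which lies in quadrant Q4. The divergence there is about -3, negative as expected for a sink.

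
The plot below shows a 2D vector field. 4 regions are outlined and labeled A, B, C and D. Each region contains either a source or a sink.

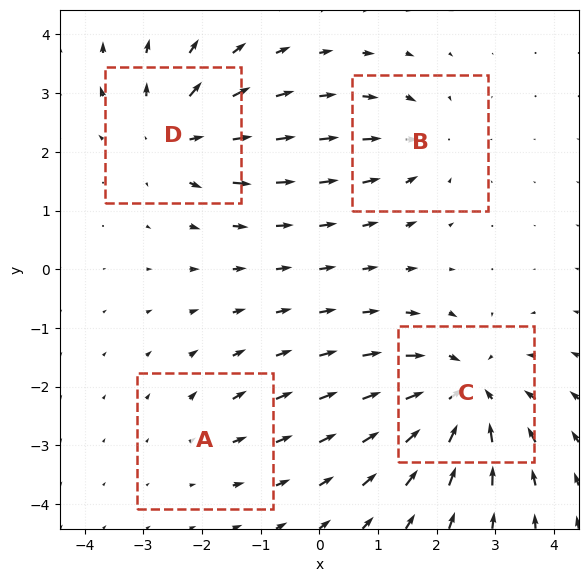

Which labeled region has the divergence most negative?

Divergence at each region's feature centre — A: about +2, B: about -4, C: about -7, D: about +5. Region C is most negative.

C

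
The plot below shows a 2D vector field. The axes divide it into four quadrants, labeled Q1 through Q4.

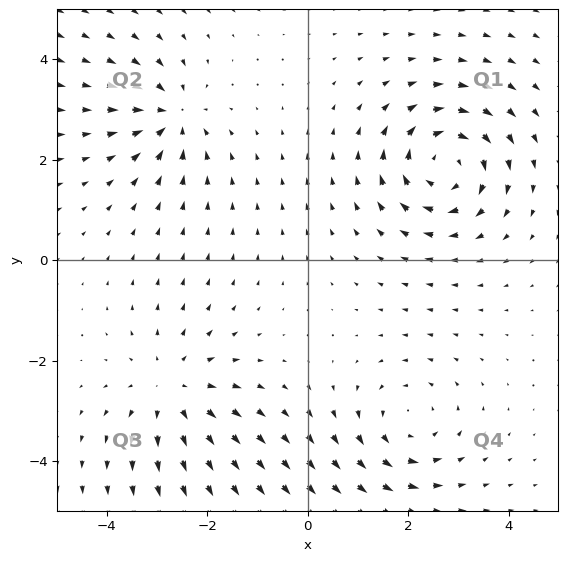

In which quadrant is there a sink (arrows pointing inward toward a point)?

Q2

The sink sits at approximately (-2.7, 2.8), which lies in quadrant Q2. The divergence there is about -4, negative as expected for a sink.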